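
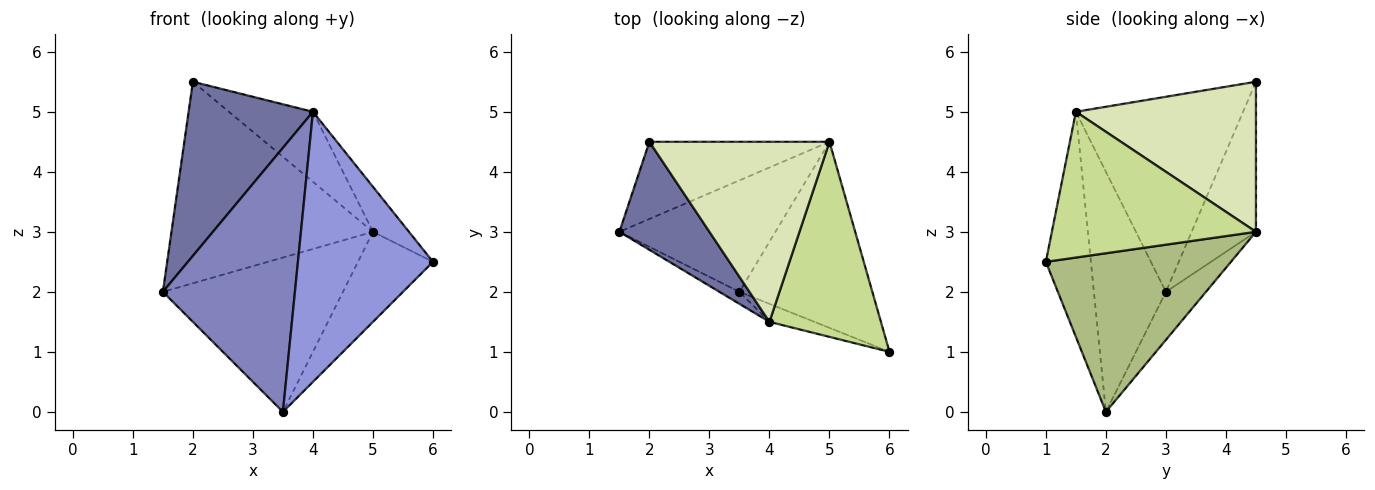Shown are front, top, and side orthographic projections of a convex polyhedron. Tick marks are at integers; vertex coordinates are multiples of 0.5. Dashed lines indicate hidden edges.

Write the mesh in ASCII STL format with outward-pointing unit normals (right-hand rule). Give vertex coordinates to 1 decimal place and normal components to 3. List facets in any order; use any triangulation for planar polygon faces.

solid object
 facet normal -0.753 -0.560 0.347
  outer loop
   vertex 4.0 1.5 5.0
   vertex 2.0 4.5 5.5
   vertex 1.5 3.0 2.0
  endloop
 endfacet
 facet normal -0.478 -0.877 -0.040
  outer loop
   vertex 4.0 1.5 5.0
   vertex 1.5 3.0 2.0
   vertex 3.5 2.0 0.0
  endloop
 endfacet
 facet normal -0.316 -0.947 -0.063
  outer loop
   vertex 4.0 1.5 5.0
   vertex 3.5 2.0 0.0
   vertex 6.0 1.0 2.5
  endloop
 endfacet
 facet normal -0.286 0.895 -0.343
  outer loop
   vertex 5.0 4.5 3.0
   vertex 1.5 3.0 2.0
   vertex 2.0 4.5 5.5
  endloop
 endfacet
 facet normal -0.177 0.798 -0.576
  outer loop
   vertex 5.0 4.5 3.0
   vertex 3.5 2.0 0.0
   vertex 1.5 3.0 2.0
  endloop
 endfacet
 facet normal 0.732 0.297 -0.613
  outer loop
   vertex 5.0 4.5 3.0
   vertex 6.0 1.0 2.5
   vertex 3.5 2.0 0.0
  endloop
 endfacet
 facet normal 0.787 0.139 0.602
  outer loop
   vertex 5.0 4.5 3.0
   vertex 4.0 1.5 5.0
   vertex 6.0 1.0 2.5
  endloop
 endfacet
 facet normal 0.613 0.286 0.736
  outer loop
   vertex 5.0 4.5 3.0
   vertex 2.0 4.5 5.5
   vertex 4.0 1.5 5.0
  endloop
 endfacet
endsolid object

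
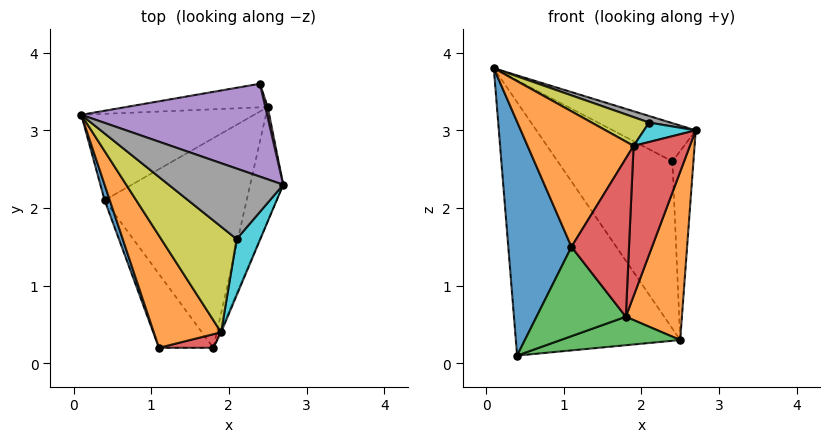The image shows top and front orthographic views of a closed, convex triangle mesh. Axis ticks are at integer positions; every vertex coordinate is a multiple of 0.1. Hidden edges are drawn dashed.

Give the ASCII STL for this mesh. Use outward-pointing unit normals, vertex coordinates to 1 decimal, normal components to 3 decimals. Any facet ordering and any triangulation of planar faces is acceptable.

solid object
 facet normal -0.454 0.843 -0.288
  outer loop
   vertex 2.5 3.3 0.3
   vertex 0.4 2.1 0.1
   vertex 0.1 3.2 3.8
  endloop
 endfacet
 facet normal 0.960 -0.232 -0.157
  outer loop
   vertex 2.5 3.3 0.3
   vertex 2.7 2.3 3.0
   vertex 1.8 0.2 0.6
  endloop
 endfacet
 facet normal 0.169 -0.133 -0.977
  outer loop
   vertex 2.5 3.3 0.3
   vertex 1.8 0.2 0.6
   vertex 0.4 2.1 0.1
  endloop
 endfacet
 facet normal 0.922 -0.387 -0.007
  outer loop
   vertex 1.9 0.4 2.8
   vertex 1.8 0.2 0.6
   vertex 2.7 2.3 3.0
  endloop
 endfacet
 facet normal 0.384 0.351 0.854
  outer loop
   vertex 2.4 3.6 2.6
   vertex 0.1 3.2 3.8
   vertex 2.7 2.3 3.0
  endloop
 endfacet
 facet normal -0.238 0.962 -0.136
  outer loop
   vertex 2.4 3.6 2.6
   vertex 2.5 3.3 0.3
   vertex 0.1 3.2 3.8
  endloop
 endfacet
 facet normal 0.973 0.228 0.013
  outer loop
   vertex 2.4 3.6 2.6
   vertex 2.7 2.3 3.0
   vertex 2.5 3.3 0.3
  endloop
 endfacet
 facet normal 0.264 -0.090 0.960
  outer loop
   vertex 2.1 1.6 3.1
   vertex 2.7 2.3 3.0
   vertex 0.1 3.2 3.8
  endloop
 endfacet
 facet normal 0.127 -0.260 0.957
  outer loop
   vertex 2.1 1.6 3.1
   vertex 0.1 3.2 3.8
   vertex 1.9 0.4 2.8
  endloop
 endfacet
 facet normal 0.474 -0.287 0.833
  outer loop
   vertex 2.1 1.6 3.1
   vertex 1.9 0.4 2.8
   vertex 2.7 2.3 3.0
  endloop
 endfacet
 facet normal -0.943 -0.331 0.022
  outer loop
   vertex 1.1 0.2 1.5
   vertex 0.1 3.2 3.8
   vertex 0.4 2.1 0.1
  endloop
 endfacet
 facet normal -0.645 -0.589 0.487
  outer loop
   vertex 1.1 0.2 1.5
   vertex 1.9 0.4 2.8
   vertex 0.1 3.2 3.8
  endloop
 endfacet
 facet normal -0.634 -0.596 -0.493
  outer loop
   vertex 1.1 0.2 1.5
   vertex 0.4 2.1 0.1
   vertex 1.8 0.2 0.6
  endloop
 endfacet
 facet normal 0.109 -0.990 0.085
  outer loop
   vertex 1.1 0.2 1.5
   vertex 1.8 0.2 0.6
   vertex 1.9 0.4 2.8
  endloop
 endfacet
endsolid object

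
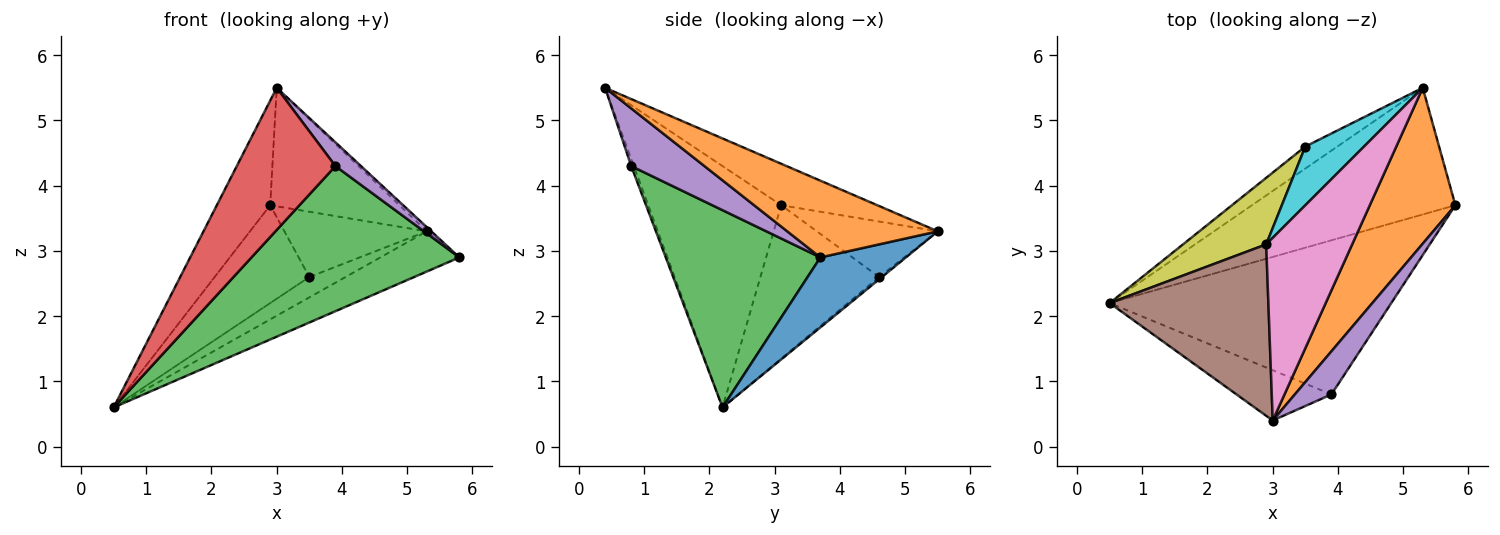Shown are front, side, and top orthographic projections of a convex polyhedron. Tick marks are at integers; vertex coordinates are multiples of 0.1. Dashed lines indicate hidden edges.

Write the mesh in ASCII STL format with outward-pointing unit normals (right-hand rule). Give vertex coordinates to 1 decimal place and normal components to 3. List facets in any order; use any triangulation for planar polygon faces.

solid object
 facet normal 0.312 0.288 -0.906
  outer loop
   vertex 5.3 5.5 3.3
   vertex 5.8 3.7 2.9
   vertex 0.5 2.2 0.6
  endloop
 endfacet
 facet normal 0.668 0.020 0.744
  outer loop
   vertex 5.3 5.5 3.3
   vertex 3.0 0.4 5.5
   vertex 5.8 3.7 2.9
  endloop
 endfacet
 facet normal 0.454 -0.611 -0.649
  outer loop
   vertex 3.9 0.8 4.3
   vertex 0.5 2.2 0.6
   vertex 5.8 3.7 2.9
  endloop
 endfacet
 facet normal -0.025 -0.942 -0.333
  outer loop
   vertex 3.9 0.8 4.3
   vertex 3.0 0.4 5.5
   vertex 0.5 2.2 0.6
  endloop
 endfacet
 facet normal 0.810 -0.283 0.513
  outer loop
   vertex 3.9 0.8 4.3
   vertex 5.8 3.7 2.9
   vertex 3.0 0.4 5.5
  endloop
 endfacet
 facet normal -0.792 0.318 0.521
  outer loop
   vertex 2.9 3.1 3.7
   vertex 0.5 2.2 0.6
   vertex 3.0 0.4 5.5
  endloop
 endfacet
 facet normal -0.375 0.505 0.778
  outer loop
   vertex 2.9 3.1 3.7
   vertex 3.0 0.4 5.5
   vertex 5.3 5.5 3.3
  endloop
 endfacet
 facet normal -0.054 0.678 -0.733
  outer loop
   vertex 3.5 4.6 2.6
   vertex 5.3 5.5 3.3
   vertex 0.5 2.2 0.6
  endloop
 endfacet
 facet normal -0.720 0.574 0.390
  outer loop
   vertex 3.5 4.6 2.6
   vertex 0.5 2.2 0.6
   vertex 2.9 3.1 3.7
  endloop
 endfacet
 facet normal -0.534 0.628 0.566
  outer loop
   vertex 3.5 4.6 2.6
   vertex 2.9 3.1 3.7
   vertex 5.3 5.5 3.3
  endloop
 endfacet
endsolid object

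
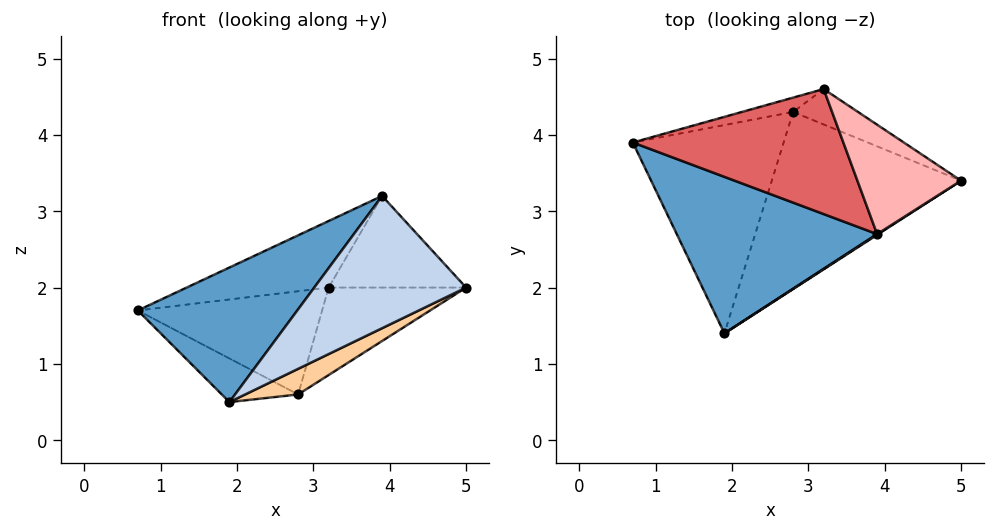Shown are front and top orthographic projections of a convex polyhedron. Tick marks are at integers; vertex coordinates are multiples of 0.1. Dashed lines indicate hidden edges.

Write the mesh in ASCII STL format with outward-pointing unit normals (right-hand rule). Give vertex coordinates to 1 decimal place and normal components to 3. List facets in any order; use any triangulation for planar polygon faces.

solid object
 facet normal -0.514 -0.559 0.650
  outer loop
   vertex 3.9 2.7 3.2
   vertex 0.7 3.9 1.7
   vertex 1.9 1.4 0.5
  endloop
 endfacet
 facet normal 0.541 -0.841 0.005
  outer loop
   vertex 3.9 2.7 3.2
   vertex 1.9 1.4 0.5
   vertex 5.0 3.4 2.0
  endloop
 endfacet
 facet normal -0.483 0.179 -0.857
  outer loop
   vertex 2.8 4.3 0.6
   vertex 1.9 1.4 0.5
   vertex 0.7 3.9 1.7
  endloop
 endfacet
 facet normal 0.496 -0.124 -0.859
  outer loop
   vertex 2.8 4.3 0.6
   vertex 5.0 3.4 2.0
   vertex 1.9 1.4 0.5
  endloop
 endfacet
 facet normal -0.252 0.958 -0.133
  outer loop
   vertex 3.2 4.6 2.0
   vertex 2.8 4.3 0.6
   vertex 0.7 3.9 1.7
  endloop
 endfacet
 facet normal 0.526 0.789 -0.319
  outer loop
   vertex 3.2 4.6 2.0
   vertex 5.0 3.4 2.0
   vertex 2.8 4.3 0.6
  endloop
 endfacet
 facet normal -0.231 0.457 0.859
  outer loop
   vertex 3.2 4.6 2.0
   vertex 0.7 3.9 1.7
   vertex 3.9 2.7 3.2
  endloop
 endfacet
 facet normal 0.393 0.590 0.705
  outer loop
   vertex 3.2 4.6 2.0
   vertex 3.9 2.7 3.2
   vertex 5.0 3.4 2.0
  endloop
 endfacet
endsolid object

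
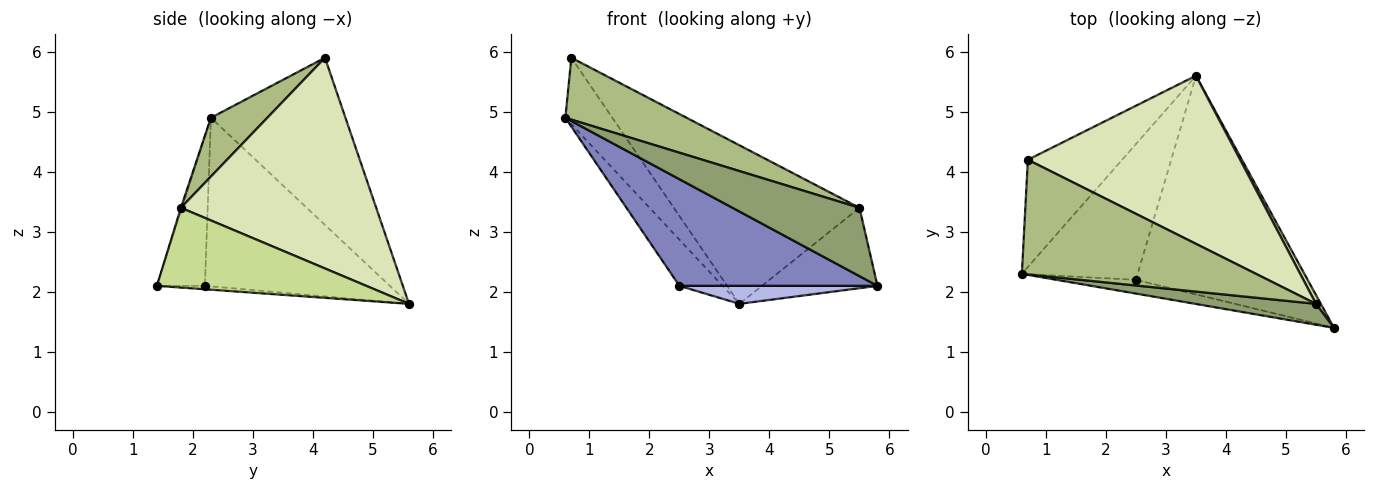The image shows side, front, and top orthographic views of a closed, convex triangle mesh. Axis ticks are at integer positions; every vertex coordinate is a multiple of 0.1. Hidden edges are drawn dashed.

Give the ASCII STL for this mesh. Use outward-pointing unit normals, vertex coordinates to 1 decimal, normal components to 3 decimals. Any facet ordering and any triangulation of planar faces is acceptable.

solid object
 facet normal -0.833 0.291 -0.470
  outer loop
   vertex 0.7 4.2 5.9
   vertex 3.5 5.6 1.8
   vertex 0.6 2.3 4.9
  endloop
 endfacet
 facet normal -0.234 -0.964 -0.124
  outer loop
   vertex 2.5 2.2 2.1
   vertex 5.8 1.4 2.1
   vertex 0.6 2.3 4.9
  endloop
 endfacet
 facet normal -0.809 0.189 -0.556
  outer loop
   vertex 2.5 2.2 2.1
   vertex 0.6 2.3 4.9
   vertex 3.5 5.6 1.8
  endloop
 endfacet
 facet normal -0.020 -0.082 -0.996
  outer loop
   vertex 2.5 2.2 2.1
   vertex 3.5 5.6 1.8
   vertex 5.8 1.4 2.1
  endloop
 endfacet
 facet normal -0.008 -0.956 0.292
  outer loop
   vertex 5.5 1.8 3.4
   vertex 0.6 2.3 4.9
   vertex 5.8 1.4 2.1
  endloop
 endfacet
 facet normal 0.216 -0.464 0.859
  outer loop
   vertex 5.5 1.8 3.4
   vertex 0.7 4.2 5.9
   vertex 0.6 2.3 4.9
  endloop
 endfacet
 facet normal 0.874 0.483 0.053
  outer loop
   vertex 5.5 1.8 3.4
   vertex 5.8 1.4 2.1
   vertex 3.5 5.6 1.8
  endloop
 endfacet
 facet normal 0.585 0.556 0.590
  outer loop
   vertex 5.5 1.8 3.4
   vertex 3.5 5.6 1.8
   vertex 0.7 4.2 5.9
  endloop
 endfacet
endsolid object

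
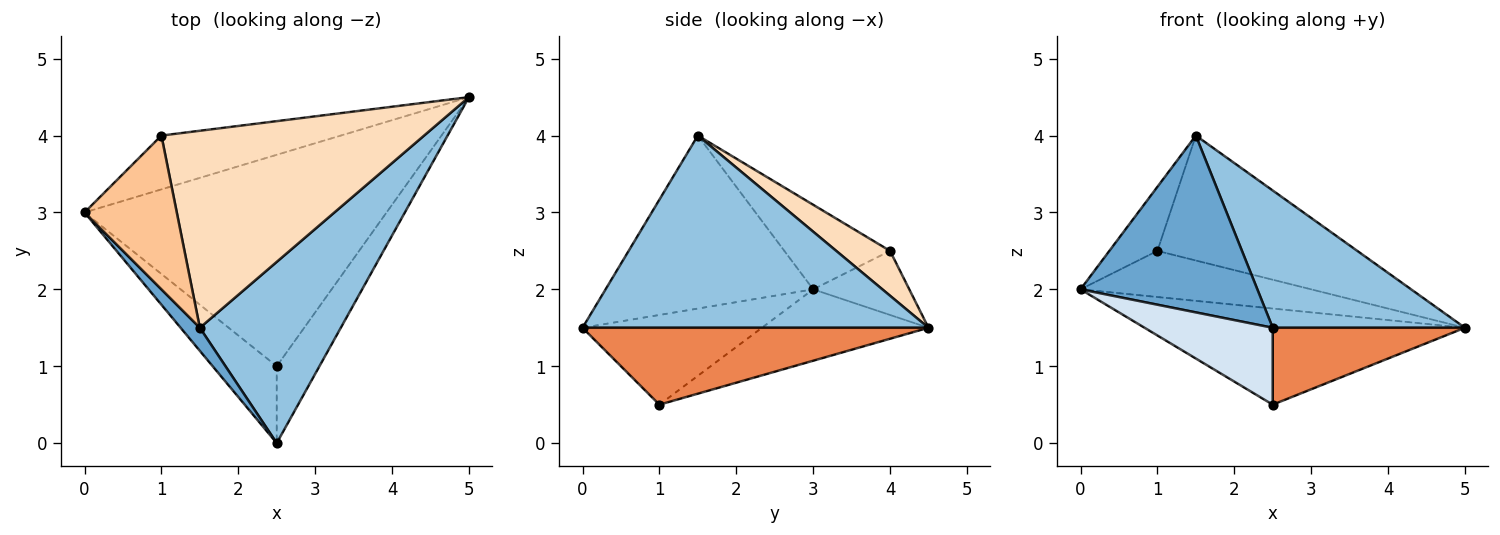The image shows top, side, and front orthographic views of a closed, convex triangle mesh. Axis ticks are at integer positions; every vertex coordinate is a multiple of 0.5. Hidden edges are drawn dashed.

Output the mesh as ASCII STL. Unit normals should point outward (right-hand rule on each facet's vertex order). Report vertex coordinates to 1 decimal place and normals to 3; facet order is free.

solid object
 facet normal -0.759 -0.646 0.084
  outer loop
   vertex 1.5 1.5 4.0
   vertex 0.0 3.0 2.0
   vertex 2.5 0.0 1.5
  endloop
 endfacet
 facet normal 0.736 -0.409 0.540
  outer loop
   vertex 1.5 1.5 4.0
   vertex 2.5 0.0 1.5
   vertex 5.0 4.5 1.5
  endloop
 endfacet
 facet normal -0.210 0.405 -0.890
  outer loop
   vertex 2.5 1.0 0.5
   vertex 0.0 3.0 2.0
   vertex 5.0 4.5 1.5
  endloop
 endfacet
 facet normal -0.704 -0.503 -0.503
  outer loop
   vertex 2.5 1.0 0.5
   vertex 2.5 0.0 1.5
   vertex 0.0 3.0 2.0
  endloop
 endfacet
 facet normal 0.786 -0.437 -0.437
  outer loop
   vertex 2.5 1.0 0.5
   vertex 5.0 4.5 1.5
   vertex 2.5 0.0 1.5
  endloop
 endfacet
 facet normal -0.262 0.628 -0.733
  outer loop
   vertex 1.0 4.0 2.5
   vertex 5.0 4.5 1.5
   vertex 0.0 3.0 2.0
  endloop
 endfacet
 facet normal -0.646 0.294 0.705
  outer loop
   vertex 1.0 4.0 2.5
   vertex 0.0 3.0 2.0
   vertex 1.5 1.5 4.0
  endloop
 endfacet
 facet normal 0.143 0.530 0.836
  outer loop
   vertex 1.0 4.0 2.5
   vertex 1.5 1.5 4.0
   vertex 5.0 4.5 1.5
  endloop
 endfacet
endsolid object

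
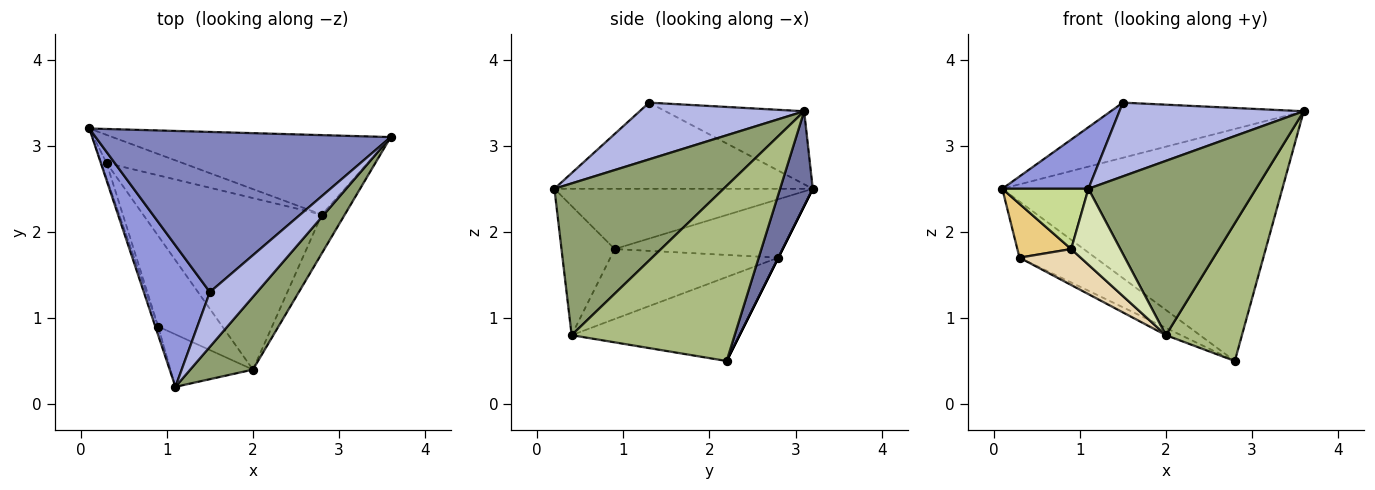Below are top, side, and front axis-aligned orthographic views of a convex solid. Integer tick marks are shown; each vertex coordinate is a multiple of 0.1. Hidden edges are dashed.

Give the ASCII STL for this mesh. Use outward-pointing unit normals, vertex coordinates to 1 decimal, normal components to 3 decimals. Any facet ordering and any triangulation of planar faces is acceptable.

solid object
 facet normal 0.110 0.940 -0.322
  outer loop
   vertex 2.8 2.2 0.5
   vertex 0.1 3.2 2.5
   vertex 3.6 3.1 3.4
  endloop
 endfacet
 facet normal -0.228 0.317 0.921
  outer loop
   vertex 1.5 1.3 3.5
   vertex 3.6 3.1 3.4
   vertex 0.1 3.2 2.5
  endloop
 endfacet
 facet normal -0.767 -0.256 0.588
  outer loop
   vertex 1.5 1.3 3.5
   vertex 0.1 3.2 2.5
   vertex 1.1 0.2 2.5
  endloop
 endfacet
 facet normal 0.582 -0.653 0.485
  outer loop
   vertex 1.5 1.3 3.5
   vertex 1.1 0.2 2.5
   vertex 3.6 3.1 3.4
  endloop
 endfacet
 facet normal 0.682 -0.675 0.282
  outer loop
   vertex 2.0 0.4 0.8
   vertex 3.6 3.1 3.4
   vertex 1.1 0.2 2.5
  endloop
 endfacet
 facet normal 0.900 -0.420 -0.118
  outer loop
   vertex 2.0 0.4 0.8
   vertex 2.8 2.2 0.5
   vertex 3.6 3.1 3.4
  endloop
 endfacet
 facet normal -0.948 -0.316 -0.045
  outer loop
   vertex 0.9 0.9 1.8
   vertex 1.1 0.2 2.5
   vertex 0.1 3.2 2.5
  endloop
 endfacet
 facet normal -0.665 -0.614 -0.424
  outer loop
   vertex 0.9 0.9 1.8
   vertex 2.0 0.4 0.8
   vertex 1.1 0.2 2.5
  endloop
 endfacet
 facet normal 0.000 0.894 -0.447
  outer loop
   vertex 0.3 2.8 1.7
   vertex 0.1 3.2 2.5
   vertex 2.8 2.2 0.5
  endloop
 endfacet
 facet normal -0.425 0.038 -0.904
  outer loop
   vertex 0.3 2.8 1.7
   vertex 2.8 2.2 0.5
   vertex 2.0 0.4 0.8
  endloop
 endfacet
 facet normal -0.949 -0.304 -0.085
  outer loop
   vertex 0.3 2.8 1.7
   vertex 0.9 0.9 1.8
   vertex 0.1 3.2 2.5
  endloop
 endfacet
 facet normal -0.712 -0.259 -0.653
  outer loop
   vertex 0.3 2.8 1.7
   vertex 2.0 0.4 0.8
   vertex 0.9 0.9 1.8
  endloop
 endfacet
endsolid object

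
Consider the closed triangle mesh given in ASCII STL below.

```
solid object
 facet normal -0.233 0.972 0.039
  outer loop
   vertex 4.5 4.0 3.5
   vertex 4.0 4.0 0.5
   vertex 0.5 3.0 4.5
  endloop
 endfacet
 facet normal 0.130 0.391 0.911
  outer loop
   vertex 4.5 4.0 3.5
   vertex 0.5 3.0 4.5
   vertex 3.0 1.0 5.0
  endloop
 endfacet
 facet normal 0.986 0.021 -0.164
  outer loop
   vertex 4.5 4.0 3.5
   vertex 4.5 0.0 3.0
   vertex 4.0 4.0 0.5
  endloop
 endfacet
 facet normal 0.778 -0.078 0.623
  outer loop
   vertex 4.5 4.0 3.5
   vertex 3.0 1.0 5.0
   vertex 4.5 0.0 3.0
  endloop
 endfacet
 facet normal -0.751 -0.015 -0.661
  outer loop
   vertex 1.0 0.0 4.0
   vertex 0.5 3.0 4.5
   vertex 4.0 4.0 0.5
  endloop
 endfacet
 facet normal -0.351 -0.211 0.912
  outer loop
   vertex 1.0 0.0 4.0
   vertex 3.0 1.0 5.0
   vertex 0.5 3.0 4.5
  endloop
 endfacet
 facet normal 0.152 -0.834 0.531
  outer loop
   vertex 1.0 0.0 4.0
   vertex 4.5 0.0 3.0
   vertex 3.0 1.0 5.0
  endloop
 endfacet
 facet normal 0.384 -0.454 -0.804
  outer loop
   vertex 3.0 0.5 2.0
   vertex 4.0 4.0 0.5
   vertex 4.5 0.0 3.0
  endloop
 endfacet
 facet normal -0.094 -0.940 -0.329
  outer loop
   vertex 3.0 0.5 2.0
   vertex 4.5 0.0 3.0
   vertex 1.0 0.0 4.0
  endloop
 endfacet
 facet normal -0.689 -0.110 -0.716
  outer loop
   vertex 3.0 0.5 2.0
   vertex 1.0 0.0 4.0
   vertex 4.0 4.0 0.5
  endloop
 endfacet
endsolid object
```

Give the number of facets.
10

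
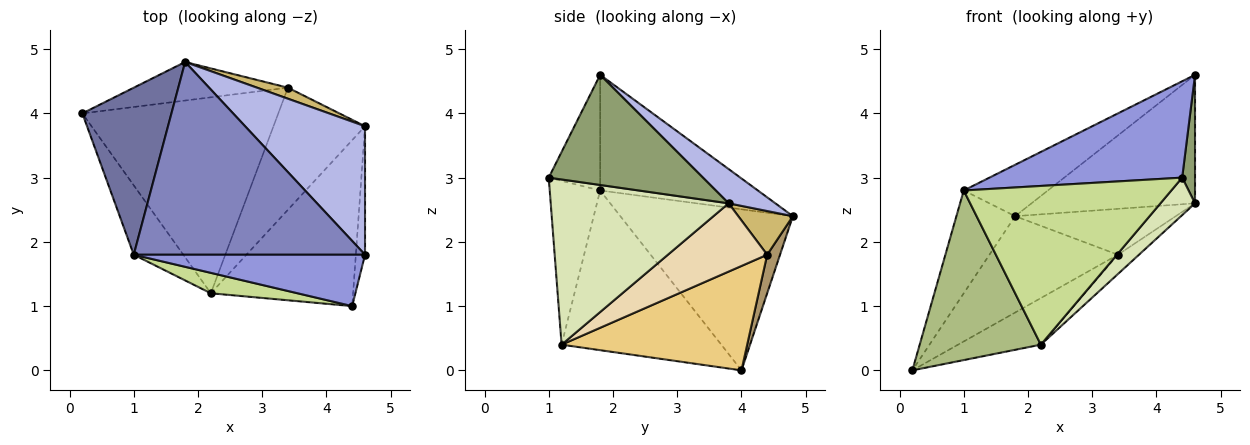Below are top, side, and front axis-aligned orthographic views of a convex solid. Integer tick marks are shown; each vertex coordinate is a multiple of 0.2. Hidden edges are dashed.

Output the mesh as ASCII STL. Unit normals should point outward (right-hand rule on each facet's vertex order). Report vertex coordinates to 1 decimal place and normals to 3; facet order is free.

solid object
 facet normal -0.839 0.285 0.464
  outer loop
   vertex 1.0 1.8 2.8
   vertex 1.8 4.8 2.4
   vertex 0.2 4.0 0.0
  endloop
 endfacet
 facet normal -0.435 0.232 0.870
  outer loop
   vertex 1.0 1.8 2.8
   vertex 4.6 1.8 4.6
   vertex 1.8 4.8 2.4
  endloop
 endfacet
 facet normal -0.229 -0.859 0.458
  outer loop
   vertex 1.0 1.8 2.8
   vertex 4.4 1.0 3.0
   vertex 4.6 1.8 4.6
  endloop
 endfacet
 facet normal 0.198 0.693 0.693
  outer loop
   vertex 4.6 3.8 2.6
   vertex 1.8 4.8 2.4
   vertex 4.6 1.8 4.6
  endloop
 endfacet
 facet normal 0.993 -0.083 -0.083
  outer loop
   vertex 4.6 3.8 2.6
   vertex 4.6 1.8 4.6
   vertex 4.4 1.0 3.0
  endloop
 endfacet
 facet normal -0.773 -0.587 -0.240
  outer loop
   vertex 2.2 1.2 0.4
   vertex 1.0 1.8 2.8
   vertex 0.2 4.0 0.0
  endloop
 endfacet
 facet normal -0.234 -0.964 0.124
  outer loop
   vertex 2.2 1.2 0.4
   vertex 4.4 1.0 3.0
   vertex 1.0 1.8 2.8
  endloop
 endfacet
 facet normal 0.750 -0.146 -0.646
  outer loop
   vertex 2.2 1.2 0.4
   vertex 4.6 3.8 2.6
   vertex 4.4 1.0 3.0
  endloop
 endfacet
 facet normal 0.092 0.925 -0.370
  outer loop
   vertex 3.4 4.4 1.8
   vertex 0.2 4.0 0.0
   vertex 1.8 4.8 2.4
  endloop
 endfacet
 facet normal 0.314 0.923 0.222
  outer loop
   vertex 3.4 4.4 1.8
   vertex 1.8 4.8 2.4
   vertex 4.6 3.8 2.6
  endloop
 endfacet
 facet normal 0.460 0.205 -0.864
  outer loop
   vertex 3.4 4.4 1.8
   vertex 2.2 1.2 0.4
   vertex 0.2 4.0 0.0
  endloop
 endfacet
 facet normal 0.593 0.126 -0.795
  outer loop
   vertex 3.4 4.4 1.8
   vertex 4.6 3.8 2.6
   vertex 2.2 1.2 0.4
  endloop
 endfacet
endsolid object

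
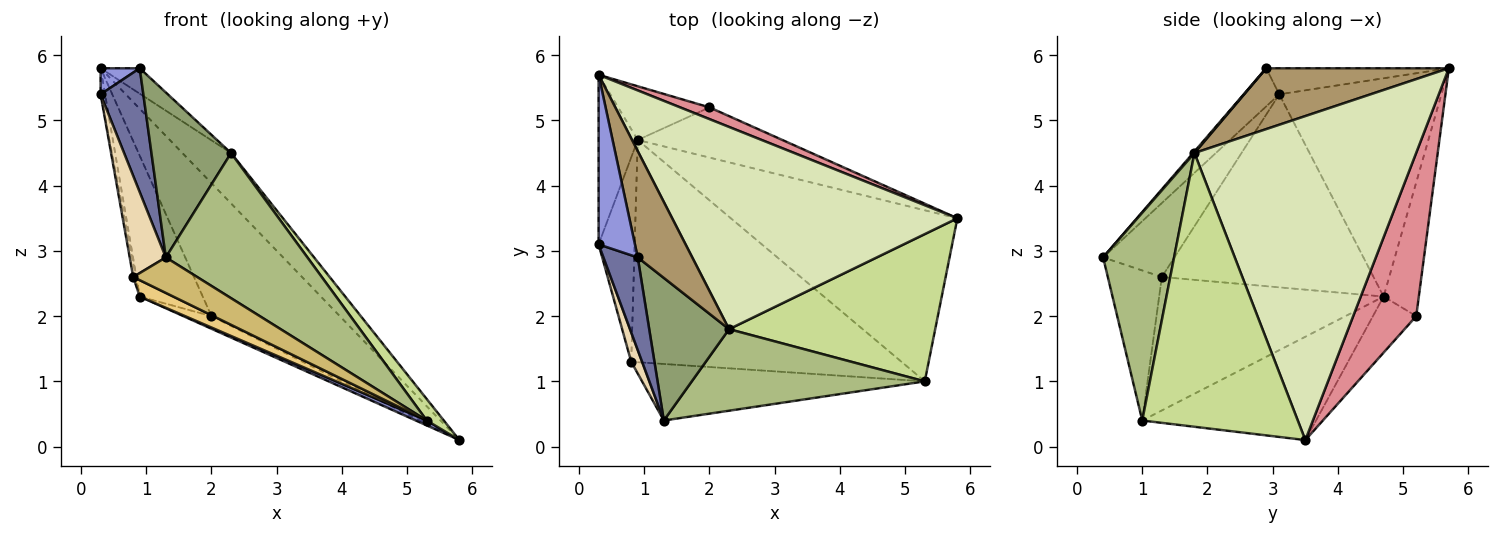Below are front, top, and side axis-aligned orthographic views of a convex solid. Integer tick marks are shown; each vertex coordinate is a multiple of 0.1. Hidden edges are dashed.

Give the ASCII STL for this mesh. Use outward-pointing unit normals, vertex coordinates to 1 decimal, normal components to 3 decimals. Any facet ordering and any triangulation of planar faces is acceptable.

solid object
 facet normal -0.554 -0.667 0.498
  outer loop
   vertex 0.9 2.9 5.8
   vertex 0.3 3.1 5.4
   vertex 1.3 0.4 2.9
  endloop
 endfacet
 facet normal -0.415 -0.026 -0.910
  outer loop
   vertex 5.3 1.0 0.4
   vertex 0.9 4.7 2.3
   vertex 5.8 3.5 0.1
  endloop
 endfacet
 facet normal -0.579 -0.124 0.806
  outer loop
   vertex 0.3 5.7 5.8
   vertex 0.3 3.1 5.4
   vertex 0.9 2.9 5.8
  endloop
 endfacet
 facet normal -0.984 0.027 -0.176
  outer loop
   vertex 0.3 5.7 5.8
   vertex 0.9 4.7 2.3
   vertex 0.3 3.1 5.4
  endloop
 endfacet
 facet normal 0.013 -0.756 0.654
  outer loop
   vertex 2.3 1.8 4.5
   vertex 0.9 2.9 5.8
   vertex 1.3 0.4 2.9
  endloop
 endfacet
 facet normal 0.400 -0.799 0.449
  outer loop
   vertex 2.3 1.8 4.5
   vertex 1.3 0.4 2.9
   vertex 5.3 1.0 0.4
  endloop
 endfacet
 facet normal 0.796 -0.087 0.599
  outer loop
   vertex 2.3 1.8 4.5
   vertex 5.3 1.0 0.4
   vertex 5.8 3.5 0.1
  endloop
 endfacet
 facet normal 0.741 0.163 0.652
  outer loop
   vertex 2.3 1.8 4.5
   vertex 5.8 3.5 0.1
   vertex 0.3 5.7 5.8
  endloop
 endfacet
 facet normal 0.736 0.158 0.659
  outer loop
   vertex 2.3 1.8 4.5
   vertex 0.3 5.7 5.8
   vertex 0.9 2.9 5.8
  endloop
 endfacet
 facet normal -0.410 -0.485 -0.772
  outer loop
   vertex 0.8 1.3 2.6
   vertex 5.3 1.0 0.4
   vertex 1.3 0.4 2.9
  endloop
 endfacet
 facet normal -0.442 -0.066 -0.895
  outer loop
   vertex 0.8 1.3 2.6
   vertex 0.9 4.7 2.3
   vertex 5.3 1.0 0.4
  endloop
 endfacet
 facet normal -0.885 -0.448 0.130
  outer loop
   vertex 0.8 1.3 2.6
   vertex 1.3 0.4 2.9
   vertex 0.3 3.1 5.4
  endloop
 endfacet
 facet normal -0.983 0.013 -0.184
  outer loop
   vertex 0.8 1.3 2.6
   vertex 0.3 3.1 5.4
   vertex 0.9 4.7 2.3
  endloop
 endfacet
 facet normal -0.352 0.229 -0.908
  outer loop
   vertex 2.0 5.2 2.0
   vertex 5.8 3.5 0.1
   vertex 0.9 4.7 2.3
  endloop
 endfacet
 facet normal 0.440 0.895 0.079
  outer loop
   vertex 2.0 5.2 2.0
   vertex 0.3 5.7 5.8
   vertex 5.8 3.5 0.1
  endloop
 endfacet
 facet normal -0.463 0.828 -0.316
  outer loop
   vertex 2.0 5.2 2.0
   vertex 0.9 4.7 2.3
   vertex 0.3 5.7 5.8
  endloop
 endfacet
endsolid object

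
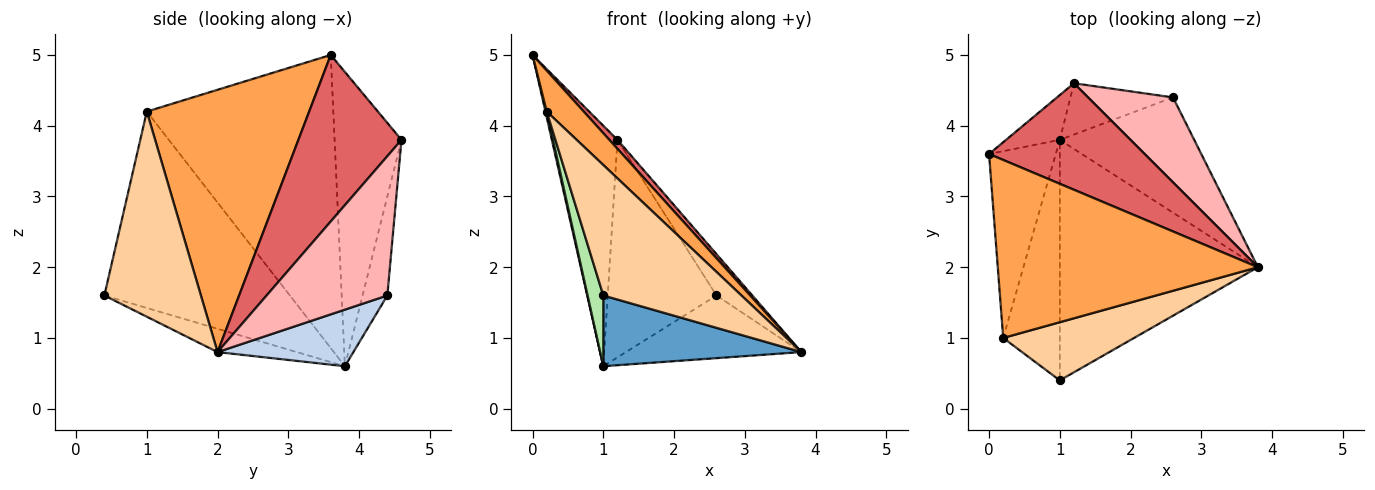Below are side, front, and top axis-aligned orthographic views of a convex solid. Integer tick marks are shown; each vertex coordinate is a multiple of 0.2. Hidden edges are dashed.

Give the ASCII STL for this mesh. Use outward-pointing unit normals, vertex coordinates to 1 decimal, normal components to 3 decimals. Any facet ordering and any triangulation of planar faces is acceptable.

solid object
 facet normal -0.112 -0.280 -0.953
  outer loop
   vertex 1.0 3.8 0.6
   vertex 3.8 2.0 0.8
   vertex 1.0 0.4 1.6
  endloop
 endfacet
 facet normal 0.347 0.448 -0.824
  outer loop
   vertex 2.6 4.4 1.6
   vertex 3.8 2.0 0.8
   vertex 1.0 3.8 0.6
  endloop
 endfacet
 facet normal 0.701 -0.160 0.695
  outer loop
   vertex 0.2 1.0 4.2
   vertex 3.8 2.0 0.8
   vertex 0.0 3.6 5.0
  endloop
 endfacet
 facet normal 0.538 -0.770 0.343
  outer loop
   vertex 0.2 1.0 4.2
   vertex 1.0 0.4 1.6
   vertex 3.8 2.0 0.8
  endloop
 endfacet
 facet normal -0.975 -0.007 -0.222
  outer loop
   vertex 0.2 1.0 4.2
   vertex 0.0 3.6 5.0
   vertex 1.0 3.8 0.6
  endloop
 endfacet
 facet normal -0.958 -0.081 -0.276
  outer loop
   vertex 0.2 1.0 4.2
   vertex 1.0 3.8 0.6
   vertex 1.0 0.4 1.6
  endloop
 endfacet
 facet normal 0.729 -0.057 0.682
  outer loop
   vertex 1.2 4.6 3.8
   vertex 0.0 3.6 5.0
   vertex 3.8 2.0 0.8
  endloop
 endfacet
 facet normal 0.828 0.246 0.504
  outer loop
   vertex 1.2 4.6 3.8
   vertex 3.8 2.0 0.8
   vertex 2.6 4.4 1.6
  endloop
 endfacet
 facet normal -0.708 0.694 -0.129
  outer loop
   vertex 1.2 4.6 3.8
   vertex 1.0 3.8 0.6
   vertex 0.0 3.6 5.0
  endloop
 endfacet
 facet normal -0.216 0.950 -0.224
  outer loop
   vertex 1.2 4.6 3.8
   vertex 2.6 4.4 1.6
   vertex 1.0 3.8 0.6
  endloop
 endfacet
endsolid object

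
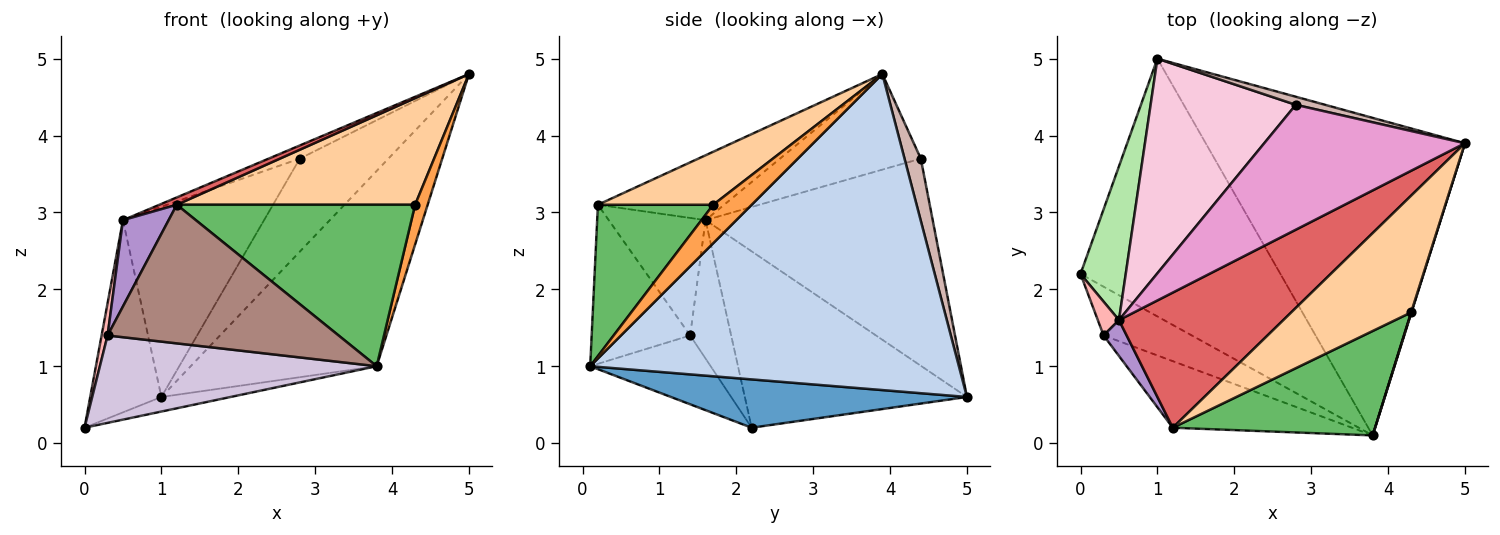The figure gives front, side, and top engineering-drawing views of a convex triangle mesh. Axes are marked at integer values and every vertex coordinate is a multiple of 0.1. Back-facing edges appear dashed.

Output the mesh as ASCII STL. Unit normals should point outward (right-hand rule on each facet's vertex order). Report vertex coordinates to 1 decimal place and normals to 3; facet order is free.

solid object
 facet normal 0.235 0.055 -0.971
  outer loop
   vertex 1.0 5.0 0.6
   vertex 3.8 0.1 1.0
   vertex 0.0 2.2 0.2
  endloop
 endfacet
 facet normal 0.720 0.363 -0.591
  outer loop
   vertex 1.0 5.0 0.6
   vertex 5.0 3.9 4.8
   vertex 3.8 0.1 1.0
  endloop
 endfacet
 facet normal 0.951 -0.310 0.010
  outer loop
   vertex 4.3 1.7 3.1
   vertex 3.8 0.1 1.0
   vertex 5.0 3.9 4.8
  endloop
 endfacet
 facet normal 0.310 -0.641 0.702
  outer loop
   vertex 4.3 1.7 3.1
   vertex 5.0 3.9 4.8
   vertex 1.2 0.2 3.1
  endloop
 endfacet
 facet normal 0.376 -0.778 0.503
  outer loop
   vertex 4.3 1.7 3.1
   vertex 1.2 0.2 3.1
   vertex 3.8 0.1 1.0
  endloop
 endfacet
 facet normal -0.925 0.297 0.237
  outer loop
   vertex 0.5 1.6 2.9
   vertex 1.0 5.0 0.6
   vertex 0.0 2.2 0.2
  endloop
 endfacet
 facet normal -0.366 -0.051 0.929
  outer loop
   vertex 0.5 1.6 2.9
   vertex 1.2 0.2 3.1
   vertex 5.0 3.9 4.8
  endloop
 endfacet
 facet normal -0.978 -0.143 0.149
  outer loop
   vertex 0.3 1.4 1.4
   vertex 0.5 1.6 2.9
   vertex 0.0 2.2 0.2
  endloop
 endfacet
 facet normal -0.890 -0.420 0.175
  outer loop
   vertex 0.3 1.4 1.4
   vertex 1.2 0.2 3.1
   vertex 0.5 1.6 2.9
  endloop
 endfacet
 facet normal -0.355 -0.816 -0.455
  outer loop
   vertex 0.3 1.4 1.4
   vertex 0.0 2.2 0.2
   vertex 3.8 0.1 1.0
  endloop
 endfacet
 facet normal -0.359 -0.841 -0.404
  outer loop
   vertex 0.3 1.4 1.4
   vertex 3.8 0.1 1.0
   vertex 1.2 0.2 3.1
  endloop
 endfacet
 facet normal 0.180 0.980 0.085
  outer loop
   vertex 2.8 4.4 3.7
   vertex 5.0 3.9 4.8
   vertex 1.0 5.0 0.6
  endloop
 endfacet
 facet normal -0.428 0.095 0.899
  outer loop
   vertex 2.8 4.4 3.7
   vertex 0.5 1.6 2.9
   vertex 5.0 3.9 4.8
  endloop
 endfacet
 facet normal -0.730 0.453 0.512
  outer loop
   vertex 2.8 4.4 3.7
   vertex 1.0 5.0 0.6
   vertex 0.5 1.6 2.9
  endloop
 endfacet
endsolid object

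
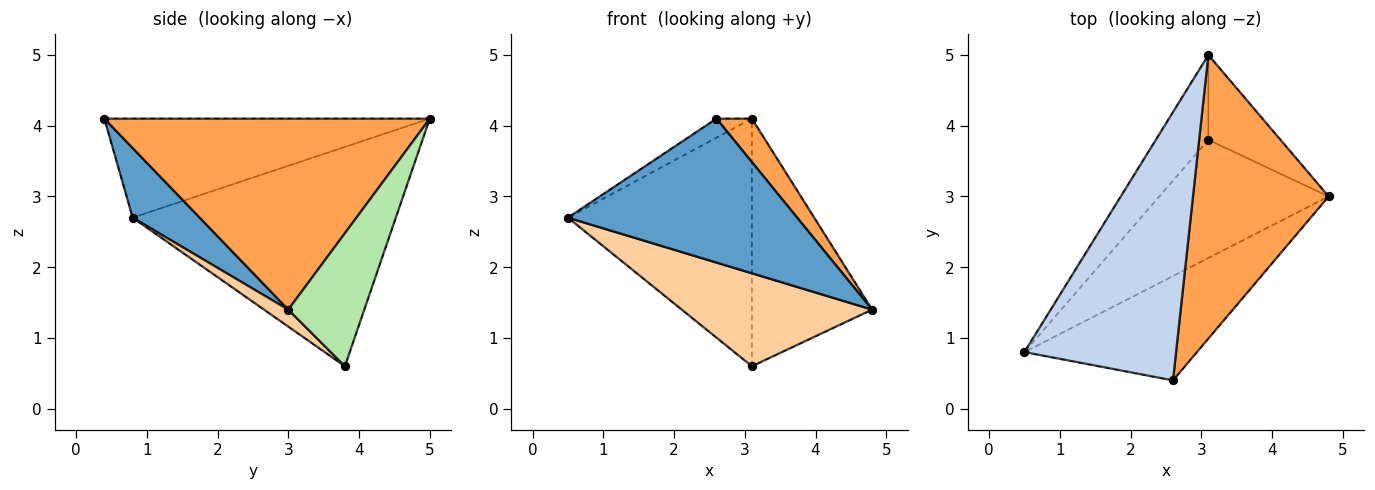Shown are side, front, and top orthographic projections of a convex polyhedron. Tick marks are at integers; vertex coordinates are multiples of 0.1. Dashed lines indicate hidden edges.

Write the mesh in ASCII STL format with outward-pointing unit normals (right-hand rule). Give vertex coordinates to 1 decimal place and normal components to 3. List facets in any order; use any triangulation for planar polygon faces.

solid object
 facet normal 0.231 -0.788 -0.571
  outer loop
   vertex 2.6 0.4 4.1
   vertex 0.5 0.8 2.7
   vertex 4.8 3.0 1.4
  endloop
 endfacet
 facet normal -0.546 0.059 0.836
  outer loop
   vertex 2.6 0.4 4.1
   vertex 3.1 5.0 4.1
   vertex 0.5 0.8 2.7
  endloop
 endfacet
 facet normal 0.812 -0.088 0.577
  outer loop
   vertex 2.6 0.4 4.1
   vertex 4.8 3.0 1.4
   vertex 3.1 5.0 4.1
  endloop
 endfacet
 facet normal 0.079 -0.616 -0.783
  outer loop
   vertex 3.1 3.8 0.6
   vertex 4.8 3.0 1.4
   vertex 0.5 0.8 2.7
  endloop
 endfacet
 facet normal -0.804 0.562 -0.193
  outer loop
   vertex 3.1 3.8 0.6
   vertex 0.5 0.8 2.7
   vertex 3.1 5.0 4.1
  endloop
 endfacet
 facet normal 0.513 0.812 -0.278
  outer loop
   vertex 3.1 3.8 0.6
   vertex 3.1 5.0 4.1
   vertex 4.8 3.0 1.4
  endloop
 endfacet
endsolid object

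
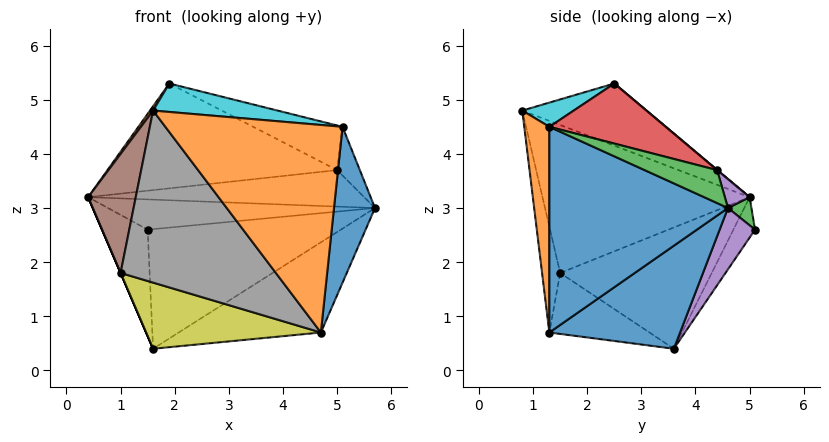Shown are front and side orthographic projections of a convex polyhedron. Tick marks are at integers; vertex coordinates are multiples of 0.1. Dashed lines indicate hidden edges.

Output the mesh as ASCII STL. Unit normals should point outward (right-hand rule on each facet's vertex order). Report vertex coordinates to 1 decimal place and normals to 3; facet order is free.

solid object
 facet normal 0.403 0.438 -0.804
  outer loop
   vertex 4.7 1.3 0.7
   vertex 1.6 3.6 0.4
   vertex 5.7 4.6 3.0
  endloop
 endfacet
 facet normal -0.825 -0.021 0.565
  outer loop
   vertex 1.9 2.5 5.3
   vertex 0.4 5.0 3.2
   vertex 1.6 0.8 4.8
  endloop
 endfacet
 facet normal 0.083 0.947 0.310
  outer loop
   vertex 1.5 5.1 2.6
   vertex 0.4 5.0 3.2
   vertex 5.7 4.6 3.0
  endloop
 endfacet
 facet normal -0.362 0.762 -0.536
  outer loop
   vertex 1.5 5.1 2.6
   vertex 1.6 3.6 0.4
   vertex 0.4 5.0 3.2
  endloop
 endfacet
 facet normal 0.150 0.820 -0.552
  outer loop
   vertex 1.5 5.1 2.6
   vertex 5.7 4.6 3.0
   vertex 1.6 3.6 0.4
  endloop
 endfacet
 facet normal -0.965 -0.222 0.141
  outer loop
   vertex 1.0 1.5 1.8
   vertex 1.6 0.8 4.8
   vertex 0.4 5.0 3.2
  endloop
 endfacet
 facet normal -0.919 0.000 -0.394
  outer loop
   vertex 1.0 1.5 1.8
   vertex 0.4 5.0 3.2
   vertex 1.6 3.6 0.4
  endloop
 endfacet
 facet normal -0.113 -0.972 -0.204
  outer loop
   vertex 1.0 1.5 1.8
   vertex 4.7 1.3 0.7
   vertex 1.6 0.8 4.8
  endloop
 endfacet
 facet normal -0.274 -0.478 -0.835
  outer loop
   vertex 1.0 1.5 1.8
   vertex 1.6 3.6 0.4
   vertex 4.7 1.3 0.7
  endloop
 endfacet
 facet normal 0.124 -0.300 0.946
  outer loop
   vertex 5.1 1.3 4.5
   vertex 1.9 2.5 5.3
   vertex 1.6 0.8 4.8
  endloop
 endfacet
 facet normal 0.970 -0.223 -0.102
  outer loop
   vertex 5.1 1.3 4.5
   vertex 4.7 1.3 0.7
   vertex 5.7 4.6 3.0
  endloop
 endfacet
 facet normal 0.140 -0.990 -0.015
  outer loop
   vertex 5.1 1.3 4.5
   vertex 1.6 0.8 4.8
   vertex 4.7 1.3 0.7
  endloop
 endfacet
 facet normal 0.661 0.207 0.721
  outer loop
   vertex 5.0 4.4 3.7
   vertex 5.1 1.3 4.5
   vertex 5.7 4.6 3.0
  endloop
 endfacet
 facet normal 0.321 0.246 0.914
  outer loop
   vertex 5.0 4.4 3.7
   vertex 1.9 2.5 5.3
   vertex 5.1 1.3 4.5
  endloop
 endfacet
 facet normal 0.084 0.933 0.350
  outer loop
   vertex 5.0 4.4 3.7
   vertex 5.7 4.6 3.0
   vertex 0.4 5.0 3.2
  endloop
 endfacet
 facet normal 0.001 0.643 0.765
  outer loop
   vertex 5.0 4.4 3.7
   vertex 0.4 5.0 3.2
   vertex 1.9 2.5 5.3
  endloop
 endfacet
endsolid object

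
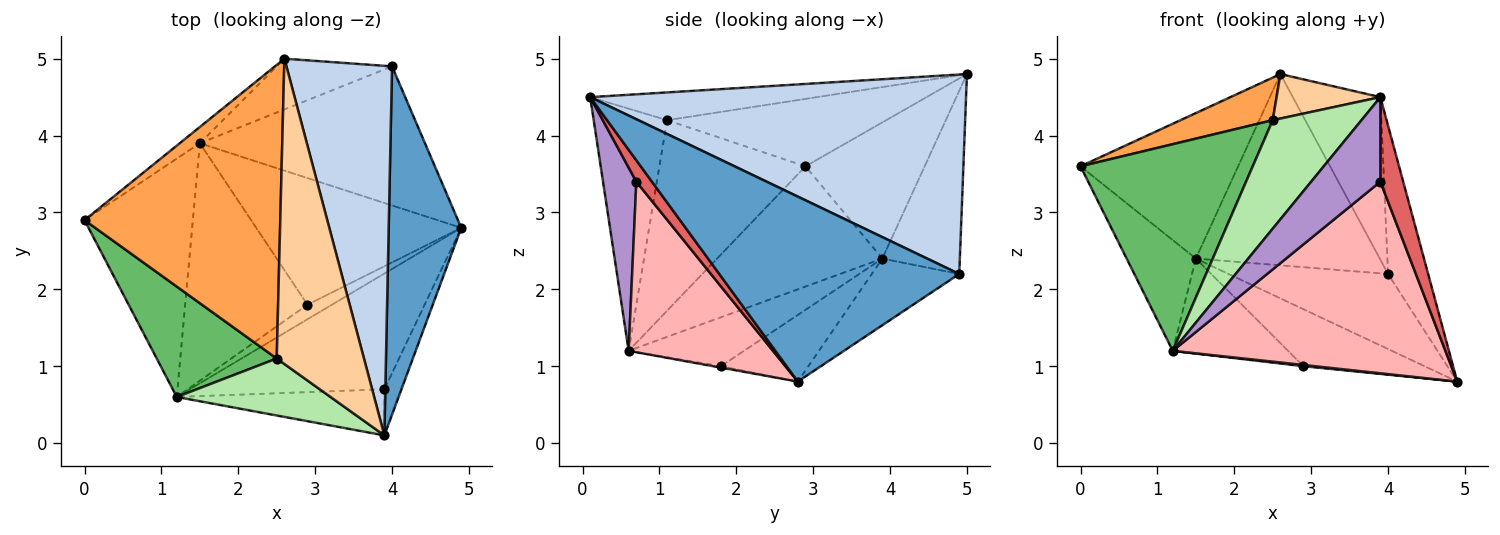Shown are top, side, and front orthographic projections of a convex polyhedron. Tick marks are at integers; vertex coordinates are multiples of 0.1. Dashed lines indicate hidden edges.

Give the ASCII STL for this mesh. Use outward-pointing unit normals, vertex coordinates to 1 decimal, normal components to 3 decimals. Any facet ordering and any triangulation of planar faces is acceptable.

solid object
 facet normal 0.920 0.154 0.361
  outer loop
   vertex 4.0 4.9 2.2
   vertex 3.9 0.1 4.5
   vertex 4.9 2.8 0.8
  endloop
 endfacet
 facet normal 0.866 0.202 0.458
  outer loop
   vertex 4.0 4.9 2.2
   vertex 2.6 5.0 4.8
   vertex 3.9 0.1 4.5
  endloop
 endfacet
 facet normal -0.323 -0.136 0.937
  outer loop
   vertex 2.5 1.1 4.2
   vertex 2.6 5.0 4.8
   vertex 0.0 2.9 3.6
  endloop
 endfacet
 facet normal -0.300 -0.138 0.944
  outer loop
   vertex 2.5 1.1 4.2
   vertex 3.9 0.1 4.5
   vertex 2.6 5.0 4.8
  endloop
 endfacet
 facet normal -0.599 -0.706 0.377
  outer loop
   vertex 2.5 1.1 4.2
   vertex 0.0 2.9 3.6
   vertex 1.2 0.6 1.2
  endloop
 endfacet
 facet normal -0.591 -0.714 0.375
  outer loop
   vertex 2.5 1.1 4.2
   vertex 1.2 0.6 1.2
   vertex 3.9 0.1 4.5
  endloop
 endfacet
 facet normal 0.514 -0.753 -0.411
  outer loop
   vertex 3.9 0.7 3.4
   vertex 4.9 2.8 0.8
   vertex 3.9 0.1 4.5
  endloop
 endfacet
 facet normal 0.413 -0.780 -0.471
  outer loop
   vertex 3.9 0.7 3.4
   vertex 1.2 0.6 1.2
   vertex 4.9 2.8 0.8
  endloop
 endfacet
 facet normal 0.389 -0.809 -0.441
  outer loop
   vertex 3.9 0.7 3.4
   vertex 3.9 0.1 4.5
   vertex 1.2 0.6 1.2
  endloop
 endfacet
 facet normal -0.601 0.795 -0.089
  outer loop
   vertex 1.5 3.9 2.4
   vertex 0.0 2.9 3.6
   vertex 2.6 5.0 4.8
  endloop
 endfacet
 facet normal -0.377 0.895 -0.237
  outer loop
   vertex 1.5 3.9 2.4
   vertex 2.6 5.0 4.8
   vertex 4.0 4.9 2.2
  endloop
 endfacet
 facet normal -0.709 0.297 -0.639
  outer loop
   vertex 1.5 3.9 2.4
   vertex 1.2 0.6 1.2
   vertex 0.0 2.9 3.6
  endloop
 endfacet
 facet normal -0.252 0.460 -0.852
  outer loop
   vertex 1.5 3.9 2.4
   vertex 4.0 4.9 2.2
   vertex 4.9 2.8 0.8
  endloop
 endfacet
 facet normal -0.057 -0.085 -0.995
  outer loop
   vertex 2.9 1.8 1.0
   vertex 4.9 2.8 0.8
   vertex 1.2 0.6 1.2
  endloop
 endfacet
 facet normal -0.284 0.393 -0.874
  outer loop
   vertex 2.9 1.8 1.0
   vertex 1.5 3.9 2.4
   vertex 4.9 2.8 0.8
  endloop
 endfacet
 facet normal -0.348 0.348 -0.870
  outer loop
   vertex 2.9 1.8 1.0
   vertex 1.2 0.6 1.2
   vertex 1.5 3.9 2.4
  endloop
 endfacet
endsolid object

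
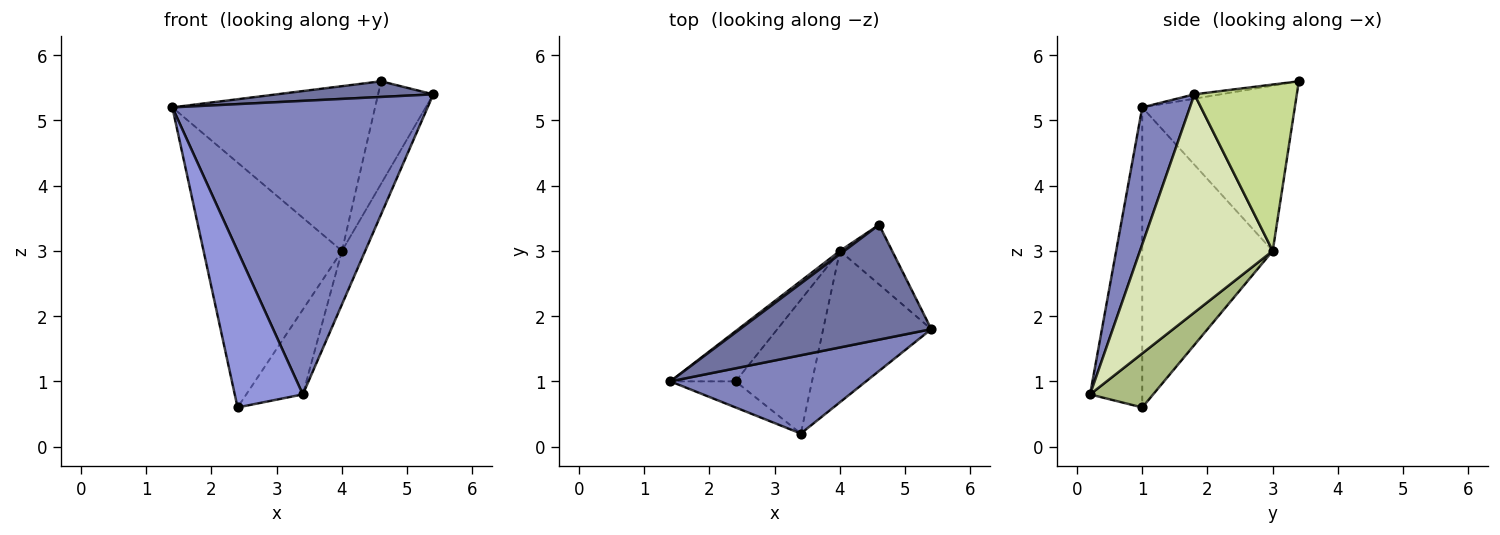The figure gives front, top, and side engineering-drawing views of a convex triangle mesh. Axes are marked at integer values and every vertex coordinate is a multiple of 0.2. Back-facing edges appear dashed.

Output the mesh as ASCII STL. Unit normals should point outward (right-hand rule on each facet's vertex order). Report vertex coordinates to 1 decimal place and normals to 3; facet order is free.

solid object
 facet normal -0.023 -0.135 0.991
  outer loop
   vertex 4.6 3.4 5.6
   vertex 1.4 1.0 5.2
   vertex 5.4 1.8 5.4
  endloop
 endfacet
 facet normal 0.177 -0.951 0.254
  outer loop
   vertex 3.4 0.2 0.8
   vertex 5.4 1.8 5.4
   vertex 1.4 1.0 5.2
  endloop
 endfacet
 facet normal -0.603 -0.787 -0.131
  outer loop
   vertex 3.4 0.2 0.8
   vertex 1.4 1.0 5.2
   vertex 2.4 1.0 0.6
  endloop
 endfacet
 facet normal -0.601 0.799 0.016
  outer loop
   vertex 4.0 3.0 3.0
   vertex 1.4 1.0 5.2
   vertex 4.6 3.4 5.6
  endloop
 endfacet
 facet normal -0.678 0.720 -0.147
  outer loop
   vertex 4.0 3.0 3.0
   vertex 2.4 1.0 0.6
   vertex 1.4 1.0 5.2
  endloop
 endfacet
 facet normal 0.513 0.460 -0.725
  outer loop
   vertex 4.0 3.0 3.0
   vertex 3.4 0.2 0.8
   vertex 2.4 1.0 0.6
  endloop
 endfacet
 facet normal 0.848 0.457 -0.266
  outer loop
   vertex 4.0 3.0 3.0
   vertex 4.6 3.4 5.6
   vertex 5.4 1.8 5.4
  endloop
 endfacet
 facet normal 0.885 0.155 -0.439
  outer loop
   vertex 4.0 3.0 3.0
   vertex 5.4 1.8 5.4
   vertex 3.4 0.2 0.8
  endloop
 endfacet
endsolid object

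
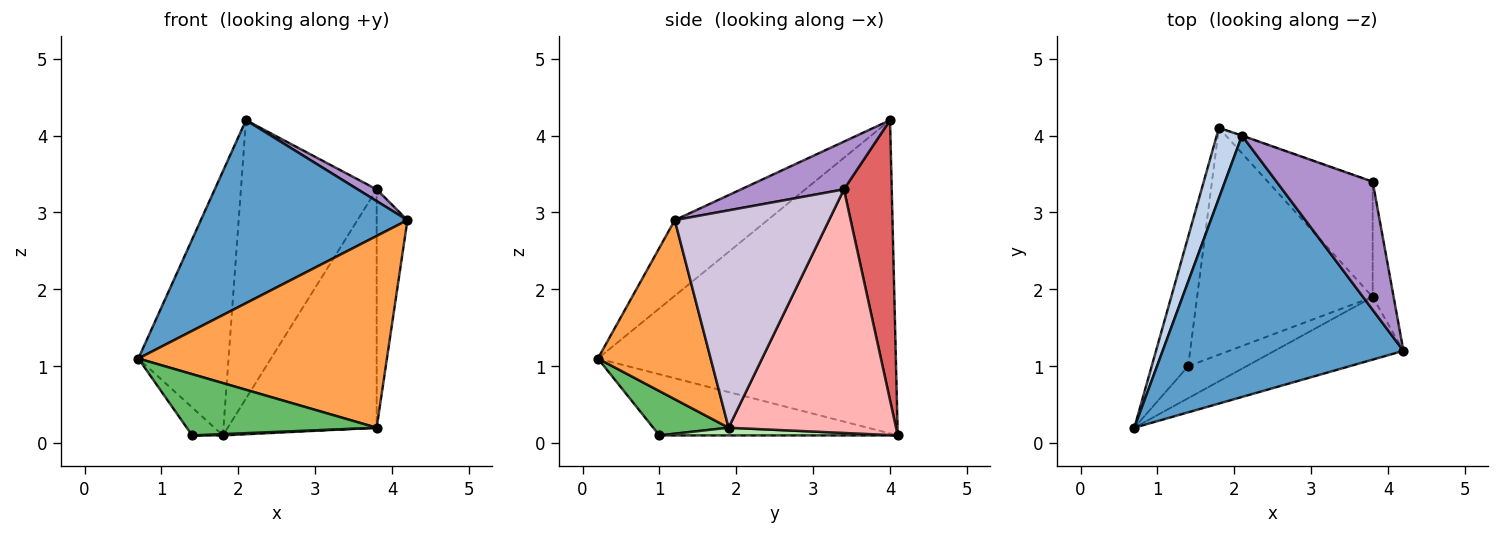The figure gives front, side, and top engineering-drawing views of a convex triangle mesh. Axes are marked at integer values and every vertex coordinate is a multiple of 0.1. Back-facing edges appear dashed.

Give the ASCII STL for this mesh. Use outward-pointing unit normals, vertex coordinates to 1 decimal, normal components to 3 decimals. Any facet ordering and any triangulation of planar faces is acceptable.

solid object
 facet normal -0.249 -0.555 0.793
  outer loop
   vertex 2.1 4.0 4.2
   vertex 0.7 0.2 1.1
   vertex 4.2 1.2 2.9
  endloop
 endfacet
 facet normal -0.954 0.289 0.077
  outer loop
   vertex 2.1 4.0 4.2
   vertex 1.8 4.1 0.1
   vertex 0.7 0.2 1.1
  endloop
 endfacet
 facet normal 0.396 -0.873 -0.285
  outer loop
   vertex 3.8 1.9 0.2
   vertex 4.2 1.2 2.9
   vertex 0.7 0.2 1.1
  endloop
 endfacet
 facet normal -0.853 0.110 -0.509
  outer loop
   vertex 1.4 1.0 0.1
   vertex 0.7 0.2 1.1
   vertex 1.8 4.1 0.1
  endloop
 endfacet
 facet normal 0.332 -0.836 -0.437
  outer loop
   vertex 1.4 1.0 0.1
   vertex 3.8 1.9 0.2
   vertex 0.7 0.2 1.1
  endloop
 endfacet
 facet normal 0.044 -0.006 -0.999
  outer loop
   vertex 1.4 1.0 0.1
   vertex 1.8 4.1 0.1
   vertex 3.8 1.9 0.2
  endloop
 endfacet
 facet normal 0.332 0.943 -0.001
  outer loop
   vertex 3.8 3.4 3.3
   vertex 1.8 4.1 0.1
   vertex 2.1 4.0 4.2
  endloop
 endfacet
 facet normal 0.711 0.633 -0.306
  outer loop
   vertex 3.8 3.4 3.3
   vertex 3.8 1.9 0.2
   vertex 1.8 4.1 0.1
  endloop
 endfacet
 facet normal 0.444 -0.082 0.892
  outer loop
   vertex 3.8 3.4 3.3
   vertex 2.1 4.0 4.2
   vertex 4.2 1.2 2.9
  endloop
 endfacet
 facet normal 0.976 0.195 -0.094
  outer loop
   vertex 3.8 3.4 3.3
   vertex 4.2 1.2 2.9
   vertex 3.8 1.9 0.2
  endloop
 endfacet
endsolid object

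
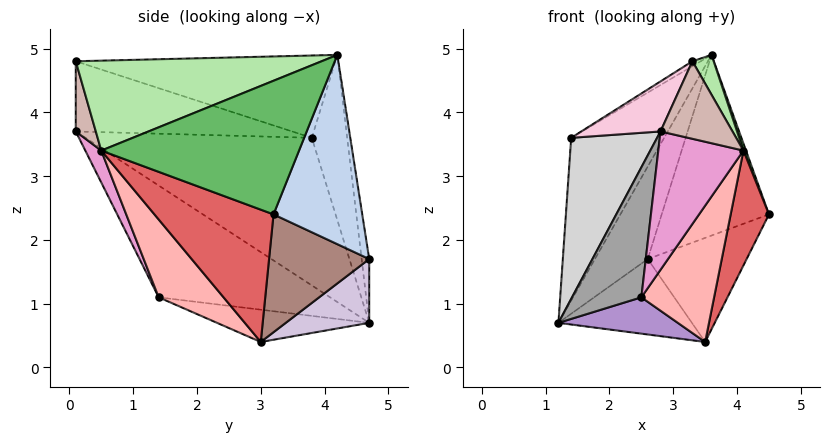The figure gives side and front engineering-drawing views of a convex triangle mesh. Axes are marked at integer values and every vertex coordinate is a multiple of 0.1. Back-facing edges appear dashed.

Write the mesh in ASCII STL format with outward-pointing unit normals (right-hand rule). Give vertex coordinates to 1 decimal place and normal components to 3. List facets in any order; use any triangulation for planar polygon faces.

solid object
 facet normal -0.139 0.971 0.195
  outer loop
   vertex 2.6 4.7 1.7
   vertex 1.2 4.7 0.7
   vertex 3.6 4.2 4.9
  endloop
 endfacet
 facet normal 0.635 0.768 -0.079
  outer loop
   vertex 2.6 4.7 1.7
   vertex 3.6 4.2 4.9
   vertex 4.5 3.2 2.4
  endloop
 endfacet
 facet normal -0.339 0.891 0.300
  outer loop
   vertex 1.4 3.8 3.6
   vertex 3.6 4.2 4.9
   vertex 1.2 4.7 0.7
  endloop
 endfacet
 facet normal -0.511 0.016 0.860
  outer loop
   vertex 1.4 3.8 3.6
   vertex 3.3 0.1 4.8
   vertex 3.6 4.2 4.9
  endloop
 endfacet
 facet normal 0.939 -0.012 0.343
  outer loop
   vertex 4.1 0.5 3.4
   vertex 4.5 3.2 2.4
   vertex 3.6 4.2 4.9
  endloop
 endfacet
 facet normal 0.875 -0.076 0.478
  outer loop
   vertex 4.1 0.5 3.4
   vertex 3.6 4.2 4.9
   vertex 3.3 0.1 4.8
  endloop
 endfacet
 facet normal 0.870 -0.280 -0.407
  outer loop
   vertex 3.5 3.0 0.4
   vertex 4.5 3.2 2.4
   vertex 4.1 0.5 3.4
  endloop
 endfacet
 facet normal 0.531 -0.596 -0.603
  outer loop
   vertex 3.5 3.0 0.4
   vertex 4.1 0.5 3.4
   vertex 2.5 1.4 1.1
  endloop
 endfacet
 facet normal -0.289 -0.227 -0.930
  outer loop
   vertex 3.5 3.0 0.4
   vertex 2.5 1.4 1.1
   vertex 1.2 4.7 0.7
  endloop
 endfacet
 facet normal 0.426 0.681 -0.596
  outer loop
   vertex 3.5 3.0 0.4
   vertex 1.2 4.7 0.7
   vertex 2.6 4.7 1.7
  endloop
 endfacet
 facet normal 0.655 0.646 -0.392
  outer loop
   vertex 3.5 3.0 0.4
   vertex 2.6 4.7 1.7
   vertex 4.5 3.2 2.4
  endloop
 endfacet
 facet normal 0.266 -0.956 -0.121
  outer loop
   vertex 2.8 0.1 3.7
   vertex 4.1 0.5 3.4
   vertex 3.3 0.1 4.8
  endloop
 endfacet
 facet normal 0.164 -0.875 -0.456
  outer loop
   vertex 2.8 0.1 3.7
   vertex 2.5 1.4 1.1
   vertex 4.1 0.5 3.4
  endloop
 endfacet
 facet normal -0.864 -0.316 0.393
  outer loop
   vertex 2.8 0.1 3.7
   vertex 3.3 0.1 4.8
   vertex 1.4 3.8 3.6
  endloop
 endfacet
 facet normal -0.924 -0.374 -0.080
  outer loop
   vertex 2.8 0.1 3.7
   vertex 1.2 4.7 0.7
   vertex 2.5 1.4 1.1
  endloop
 endfacet
 facet normal -0.934 -0.355 -0.046
  outer loop
   vertex 2.8 0.1 3.7
   vertex 1.4 3.8 3.6
   vertex 1.2 4.7 0.7
  endloop
 endfacet
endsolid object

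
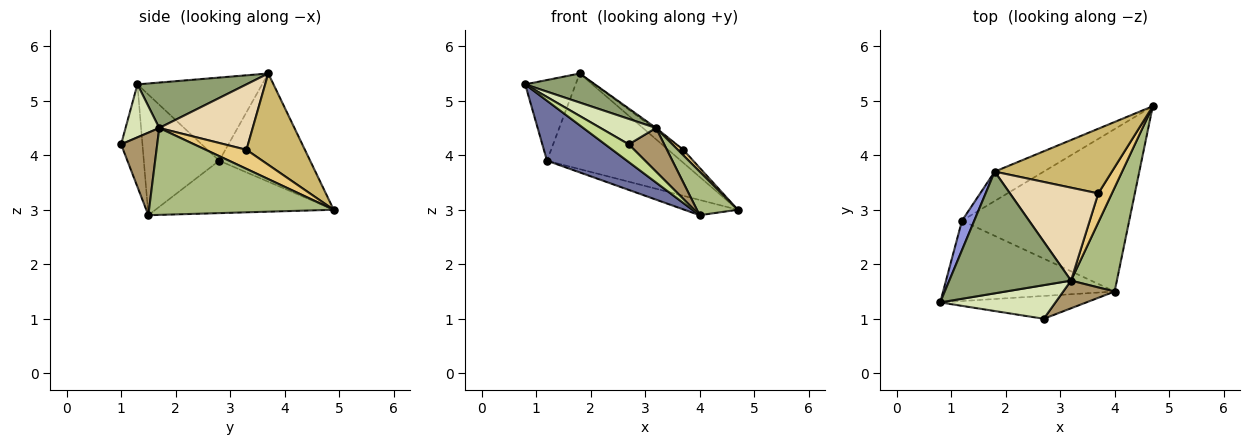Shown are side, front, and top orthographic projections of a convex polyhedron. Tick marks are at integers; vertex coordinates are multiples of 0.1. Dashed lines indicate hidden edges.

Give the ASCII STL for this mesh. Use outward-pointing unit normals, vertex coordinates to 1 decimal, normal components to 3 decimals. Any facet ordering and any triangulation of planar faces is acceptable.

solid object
 facet normal -0.491 -0.521 -0.698
  outer loop
   vertex 1.2 2.8 3.9
   vertex 4.0 1.5 2.9
   vertex 0.8 1.3 5.3
  endloop
 endfacet
 facet normal -0.298 0.089 -0.950
  outer loop
   vertex 1.2 2.8 3.9
   vertex 4.7 4.9 3.0
   vertex 4.0 1.5 2.9
  endloop
 endfacet
 facet normal -0.919 0.371 0.136
  outer loop
   vertex 1.2 2.8 3.9
   vertex 0.8 1.3 5.3
   vertex 1.8 3.7 5.5
  endloop
 endfacet
 facet normal -0.544 0.802 -0.247
  outer loop
   vertex 1.2 2.8 3.9
   vertex 1.8 3.7 5.5
   vertex 4.7 4.9 3.0
  endloop
 endfacet
 facet normal 0.341 -0.218 0.914
  outer loop
   vertex 3.2 1.7 4.5
   vertex 1.8 3.7 5.5
   vertex 0.8 1.3 5.3
  endloop
 endfacet
 facet normal 0.868 -0.192 0.458
  outer loop
   vertex 3.2 1.7 4.5
   vertex 4.0 1.5 2.9
   vertex 4.7 4.9 3.0
  endloop
 endfacet
 facet normal -0.485 -0.536 -0.691
  outer loop
   vertex 2.7 1.0 4.2
   vertex 0.8 1.3 5.3
   vertex 4.0 1.5 2.9
  endloop
 endfacet
 facet normal 0.344 -0.567 0.749
  outer loop
   vertex 2.7 1.0 4.2
   vertex 3.2 1.7 4.5
   vertex 0.8 1.3 5.3
  endloop
 endfacet
 facet normal 0.652 -0.640 0.406
  outer loop
   vertex 2.7 1.0 4.2
   vertex 4.0 1.5 2.9
   vertex 3.2 1.7 4.5
  endloop
 endfacet
 facet normal 0.607 0.156 0.779
  outer loop
   vertex 3.7 3.3 4.1
   vertex 4.7 4.9 3.0
   vertex 1.8 3.7 5.5
  endloop
 endfacet
 facet normal 0.809 -0.108 0.578
  outer loop
   vertex 3.7 3.3 4.1
   vertex 3.2 1.7 4.5
   vertex 4.7 4.9 3.0
  endloop
 endfacet
 facet normal 0.595 0.015 0.803
  outer loop
   vertex 3.7 3.3 4.1
   vertex 1.8 3.7 5.5
   vertex 3.2 1.7 4.5
  endloop
 endfacet
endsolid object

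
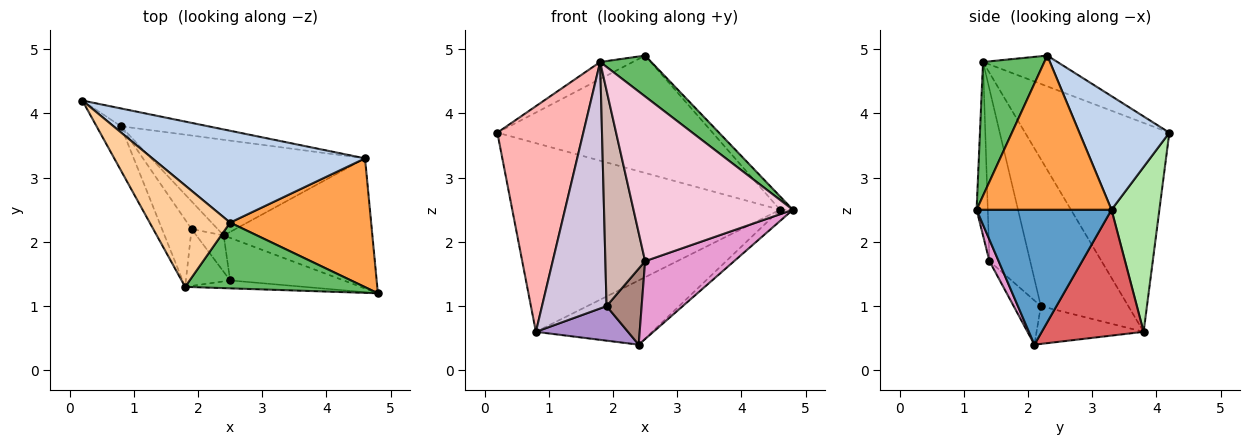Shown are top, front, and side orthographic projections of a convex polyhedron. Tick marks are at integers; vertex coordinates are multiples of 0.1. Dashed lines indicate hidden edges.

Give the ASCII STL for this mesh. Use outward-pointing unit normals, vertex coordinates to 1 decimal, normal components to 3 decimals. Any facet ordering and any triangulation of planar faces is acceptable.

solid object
 facet normal 0.671 0.064 -0.739
  outer loop
   vertex 4.6 3.3 2.5
   vertex 4.8 1.2 2.5
   vertex 2.4 2.1 0.4
  endloop
 endfacet
 facet normal 0.313 0.748 0.585
  outer loop
   vertex 4.6 3.3 2.5
   vertex 0.2 4.2 3.7
   vertex 2.5 2.3 4.9
  endloop
 endfacet
 facet normal 0.736 0.070 0.673
  outer loop
   vertex 4.6 3.3 2.5
   vertex 2.5 2.3 4.9
   vertex 4.8 1.2 2.5
  endloop
 endfacet
 facet normal -0.353 0.155 0.923
  outer loop
   vertex 1.8 1.3 4.8
   vertex 2.5 2.3 4.9
   vertex 0.2 4.2 3.7
  endloop
 endfacet
 facet normal 0.535 -0.446 0.717
  outer loop
   vertex 1.8 1.3 4.8
   vertex 4.8 1.2 2.5
   vertex 2.5 2.3 4.9
  endloop
 endfacet
 facet normal 0.175 0.980 -0.093
  outer loop
   vertex 0.8 3.8 0.6
   vertex 0.2 4.2 3.7
   vertex 4.6 3.3 2.5
  endloop
 endfacet
 facet normal 0.439 0.501 -0.746
  outer loop
   vertex 0.8 3.8 0.6
   vertex 4.6 3.3 2.5
   vertex 2.4 2.1 0.4
  endloop
 endfacet
 facet normal -0.855 -0.509 -0.100
  outer loop
   vertex 0.8 3.8 0.6
   vertex 1.8 1.3 4.8
   vertex 0.2 4.2 3.7
  endloop
 endfacet
 facet normal -0.672 -0.578 -0.464
  outer loop
   vertex 1.9 2.2 1.0
   vertex 0.8 3.8 0.6
   vertex 2.4 2.1 0.4
  endloop
 endfacet
 facet normal -0.794 -0.586 -0.160
  outer loop
   vertex 1.9 2.2 1.0
   vertex 1.8 1.3 4.8
   vertex 0.8 3.8 0.6
  endloop
 endfacet
 facet normal -0.573 -0.739 -0.354
  outer loop
   vertex 2.5 1.4 1.7
   vertex 1.9 2.2 1.0
   vertex 2.4 2.1 0.4
  endloop
 endfacet
 facet normal -0.704 -0.687 -0.181
  outer loop
   vertex 2.5 1.4 1.7
   vertex 1.8 1.3 4.8
   vertex 1.9 2.2 1.0
  endloop
 endfacet
 facet normal 0.090 -0.874 -0.478
  outer loop
   vertex 2.5 1.4 1.7
   vertex 2.4 2.1 0.4
   vertex 4.8 1.2 2.5
  endloop
 endfacet
 facet normal -0.070 -0.996 -0.048
  outer loop
   vertex 2.5 1.4 1.7
   vertex 4.8 1.2 2.5
   vertex 1.8 1.3 4.8
  endloop
 endfacet
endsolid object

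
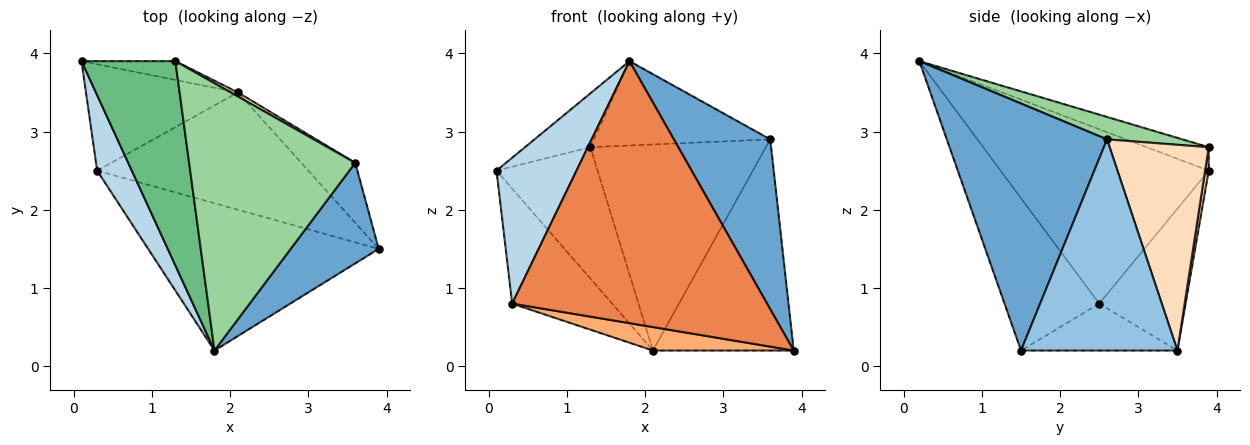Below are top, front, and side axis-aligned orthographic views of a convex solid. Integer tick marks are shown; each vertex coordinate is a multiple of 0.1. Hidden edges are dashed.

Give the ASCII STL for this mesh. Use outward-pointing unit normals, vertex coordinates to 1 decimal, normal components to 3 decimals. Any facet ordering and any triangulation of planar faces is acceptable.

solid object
 facet normal 0.820 -0.493 0.292
  outer loop
   vertex 3.6 2.6 2.9
   vertex 1.8 0.2 3.9
   vertex 3.9 1.5 0.2
  endloop
 endfacet
 facet normal 0.730 0.657 -0.187
  outer loop
   vertex 3.6 2.6 2.9
   vertex 3.9 1.5 0.2
   vertex 2.1 3.5 0.2
  endloop
 endfacet
 facet normal -0.918 -0.353 0.182
  outer loop
   vertex 0.3 2.5 0.8
   vertex 1.8 0.2 3.9
   vertex 0.1 3.9 2.5
  endloop
 endfacet
 facet normal -0.536 0.620 -0.574
  outer loop
   vertex 0.3 2.5 0.8
   vertex 0.1 3.9 2.5
   vertex 2.1 3.5 0.2
  endloop
 endfacet
 facet normal -0.308 -0.829 -0.466
  outer loop
   vertex 0.3 2.5 0.8
   vertex 3.9 1.5 0.2
   vertex 1.8 0.2 3.9
  endloop
 endfacet
 facet normal -0.213 -0.192 -0.958
  outer loop
   vertex 0.3 2.5 0.8
   vertex 2.1 3.5 0.2
   vertex 3.9 1.5 0.2
  endloop
 endfacet
 facet normal 0.035 0.989 -0.141
  outer loop
   vertex 1.3 3.9 2.8
   vertex 2.1 3.5 0.2
   vertex 0.1 3.9 2.5
  endloop
 endfacet
 facet normal 0.491 0.871 0.017
  outer loop
   vertex 1.3 3.9 2.8
   vertex 3.6 2.6 2.9
   vertex 2.1 3.5 0.2
  endloop
 endfacet
 facet normal -0.235 0.248 0.940
  outer loop
   vertex 1.3 3.9 2.8
   vertex 0.1 3.9 2.5
   vertex 1.8 0.2 3.9
  endloop
 endfacet
 facet normal 0.128 0.298 0.946
  outer loop
   vertex 1.3 3.9 2.8
   vertex 1.8 0.2 3.9
   vertex 3.6 2.6 2.9
  endloop
 endfacet
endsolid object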